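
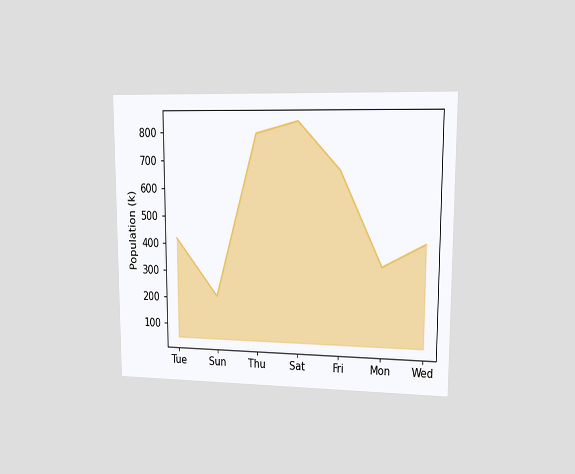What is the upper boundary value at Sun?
The chart is viewed at a slight angle. At Sun the upper boundary is at 210k.

210k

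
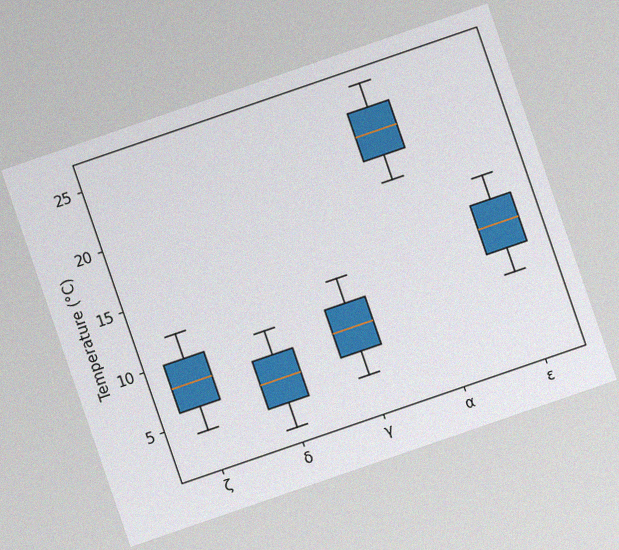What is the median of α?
The chart is tilted about 19° counter-clockwise, with some photo noise. The median line in the α box sits at 22°C.

22°C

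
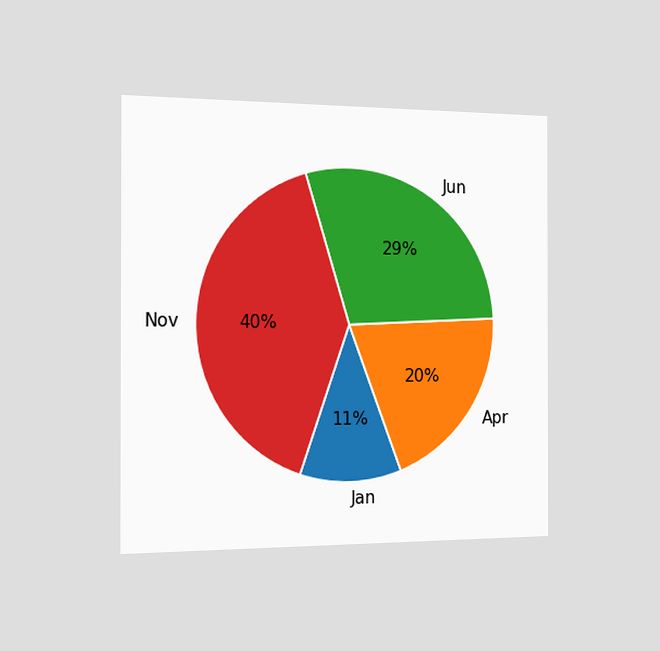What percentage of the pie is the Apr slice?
The chart is viewed slightly from the left. The Apr slice takes up 20% of the pie.

20%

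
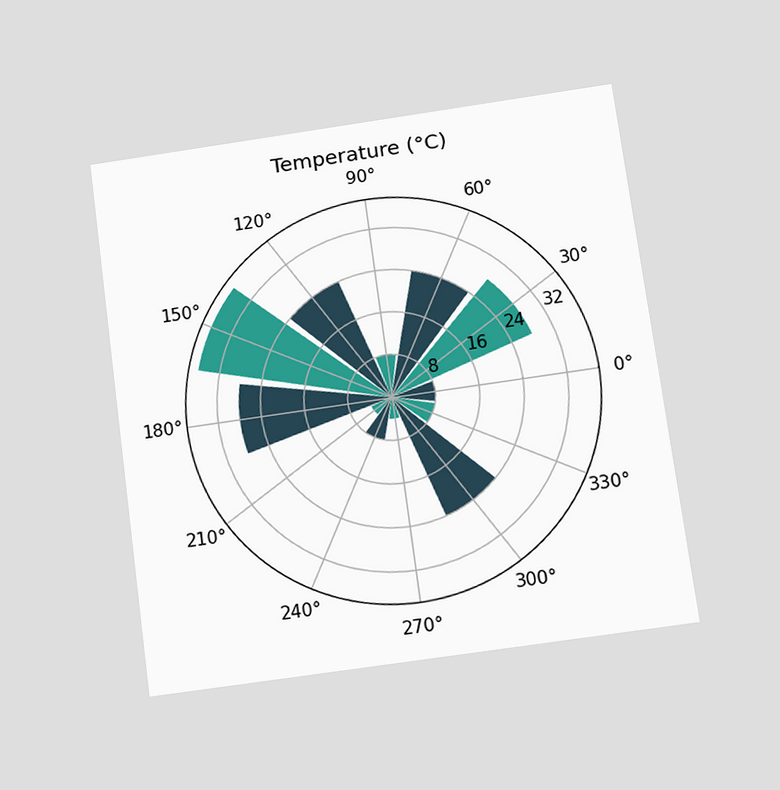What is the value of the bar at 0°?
The chart is tilted about 8° counter-clockwise and viewed slightly from below. The bar at 0° reaches 8°C on the radial axis.

8°C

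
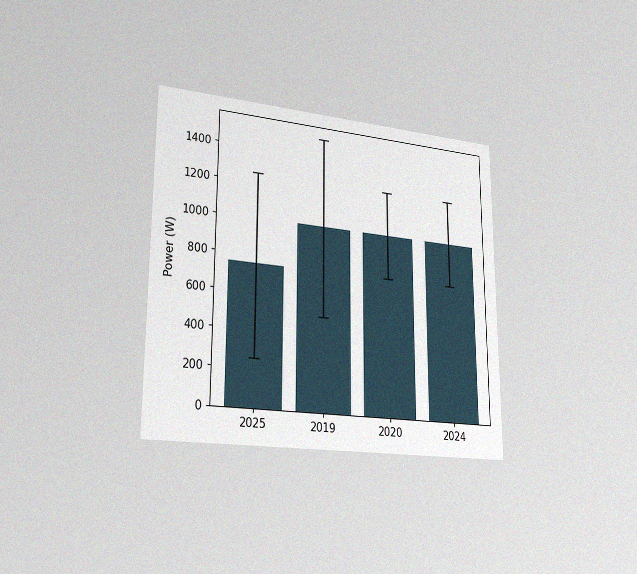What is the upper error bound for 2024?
The chart is viewed slightly from the left, with some photo noise. The 2024 bar's upper whisker reaches 1250W.

1250W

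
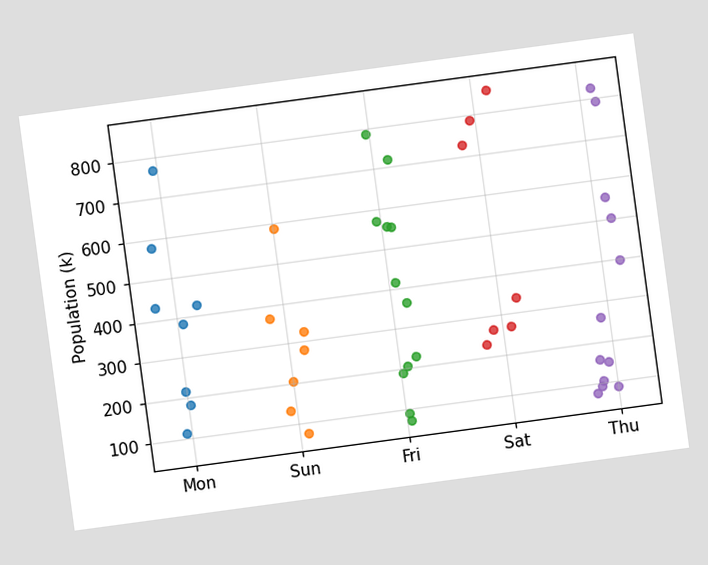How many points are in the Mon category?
The chart is tilted about 8° counter-clockwise. Counting the markers in the Mon column gives 8.

8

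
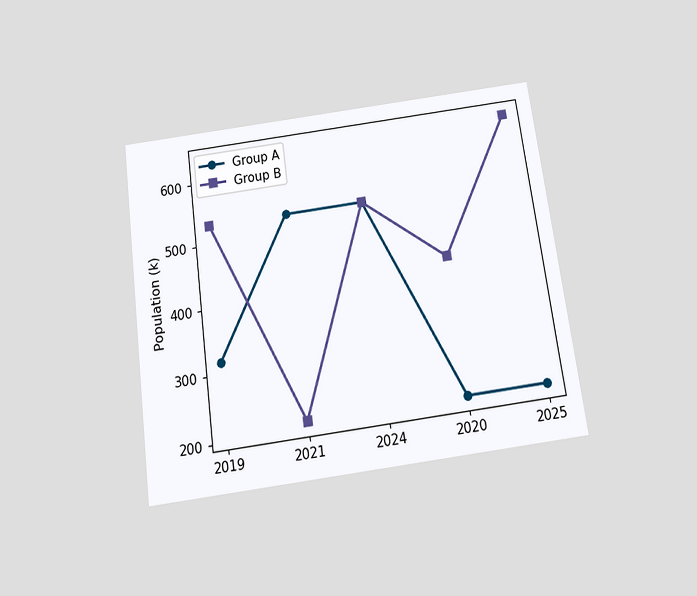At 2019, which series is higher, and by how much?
Group B, by 212k

The chart is tilted about 8° counter-clockwise and viewed slightly from below. At 2019, Group B sits above the other line by 212k.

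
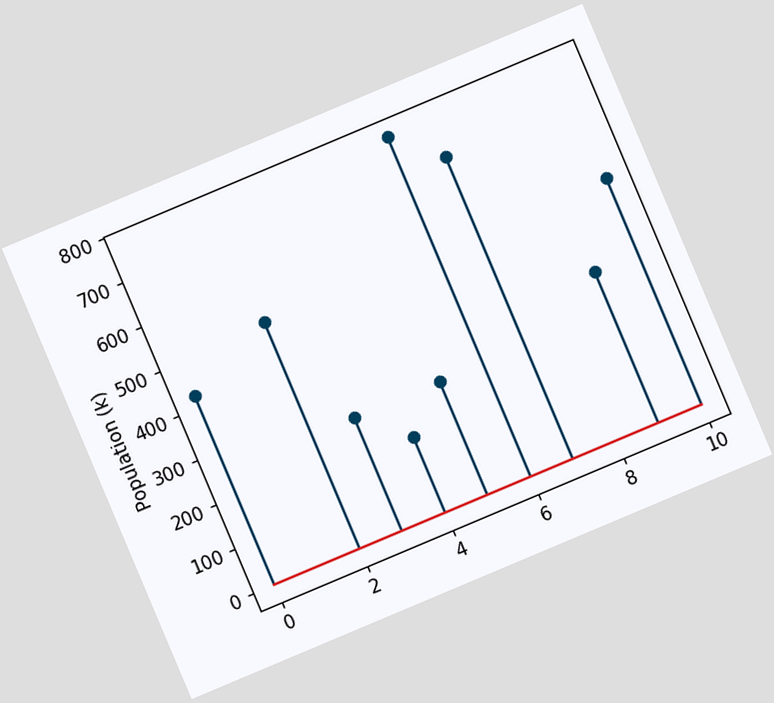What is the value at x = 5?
255k

The chart is tilted about 23° counter-clockwise. The stem at x=5 reaches 255k.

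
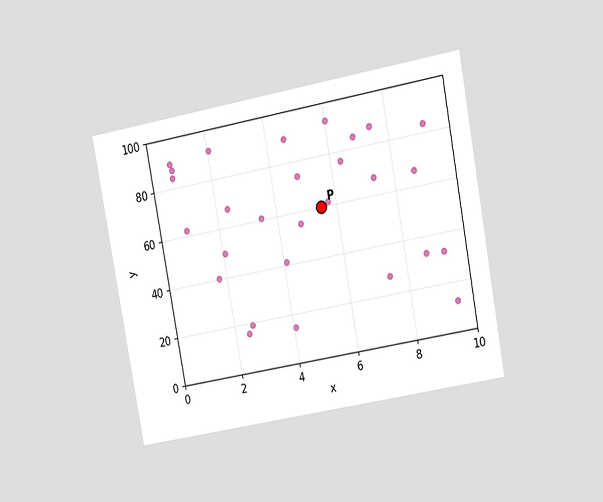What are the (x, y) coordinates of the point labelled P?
(5.5, 60)

The chart is tilted about 10° counter-clockwise and viewed at a slight angle. Following the gridlines from P to each axis, P sits at (5.5, 60).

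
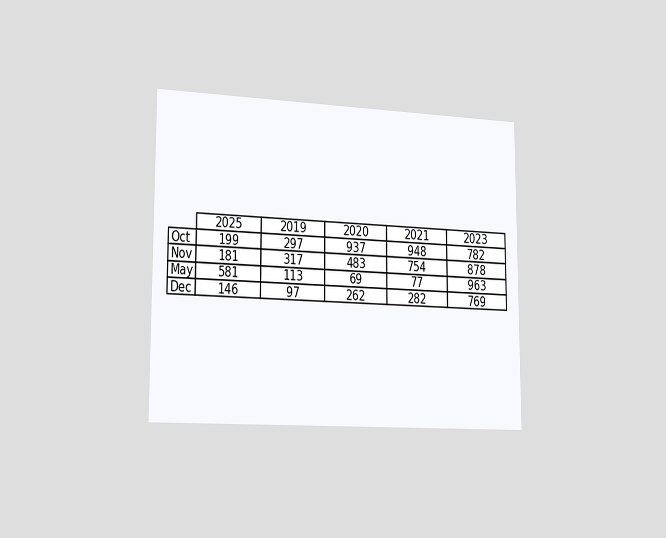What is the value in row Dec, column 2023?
769

The chart is viewed slightly from the left. The (Dec, 2023) cell reads 769.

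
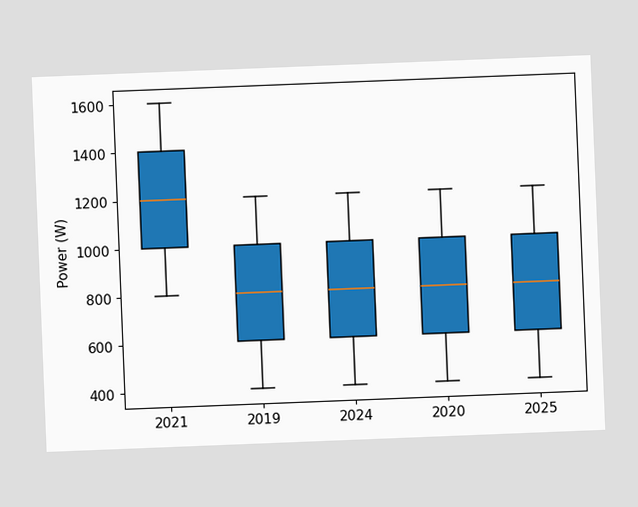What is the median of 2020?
The chart is tilted about 2° counter-clockwise. The median line in the 2020 box sits at 800W.

800W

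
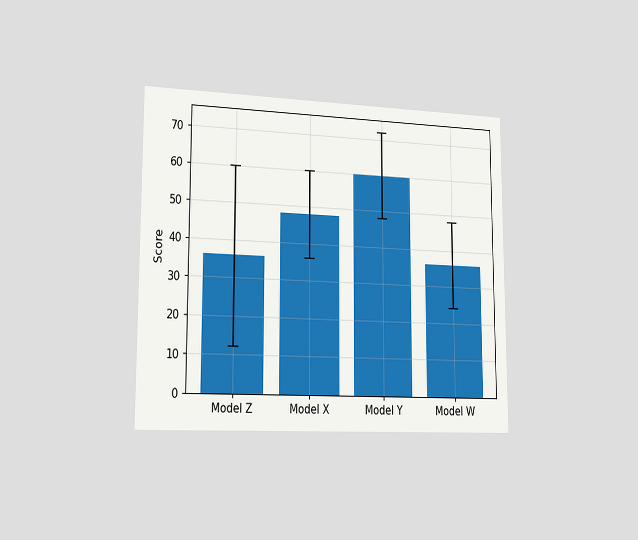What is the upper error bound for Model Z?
60

The chart is viewed slightly from the left. The Model Z bar's upper whisker reaches 60.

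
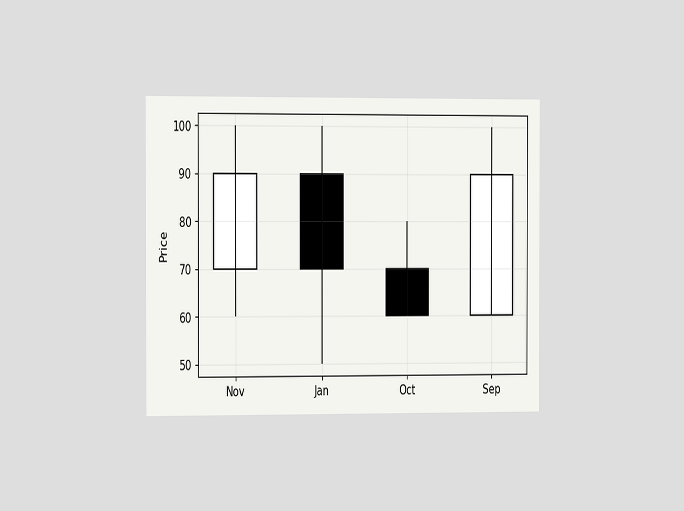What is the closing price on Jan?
The chart is viewed slightly from the left. The Jan candle closes at 70.

70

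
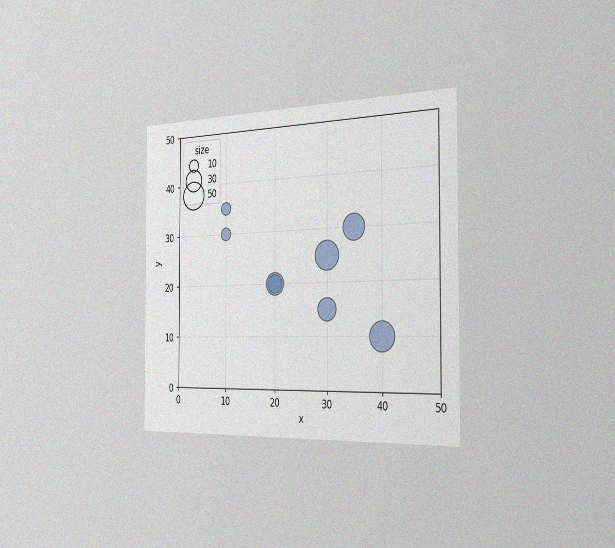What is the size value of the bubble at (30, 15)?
The chart is viewed slightly from the right, with some photo noise. Matching the bubble at (30, 15) against the size legend gives 30.

30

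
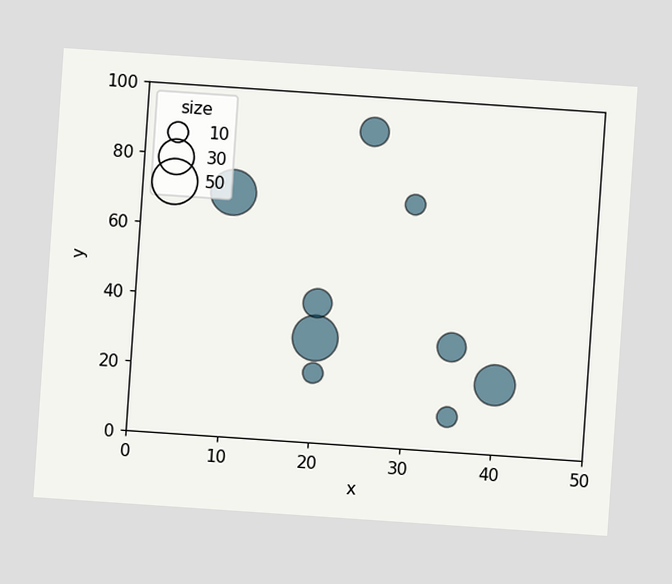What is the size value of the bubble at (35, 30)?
20

The chart is tilted about 4° clockwise. Matching the bubble at (35, 30) against the size legend gives 20.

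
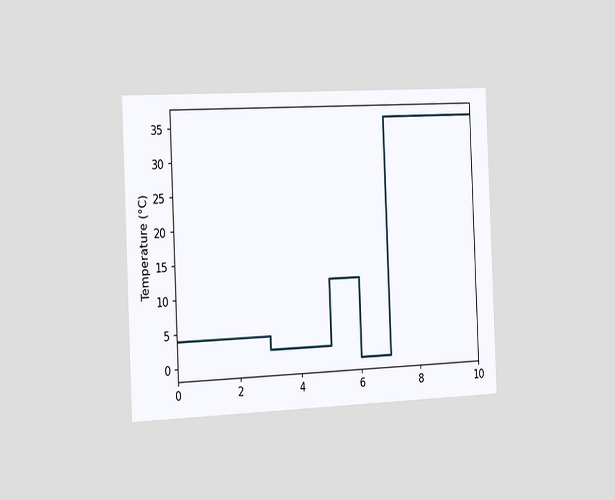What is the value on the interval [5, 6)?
12°C

The chart is tilted about 2° counter-clockwise and viewed slightly from the left. On [5, 6) the step sits at 12°C.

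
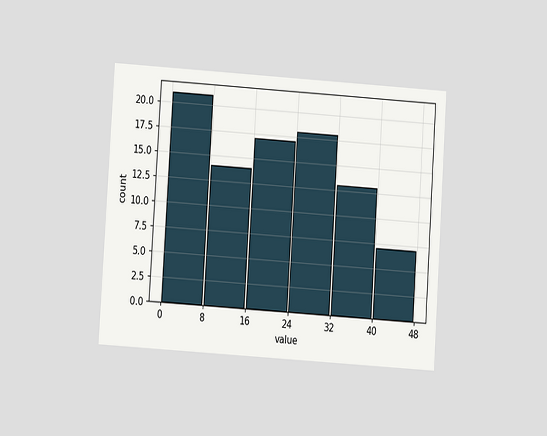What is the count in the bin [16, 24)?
17

The chart is tilted about 4° clockwise and viewed at a slight angle. The [16, 24) bin has height 17.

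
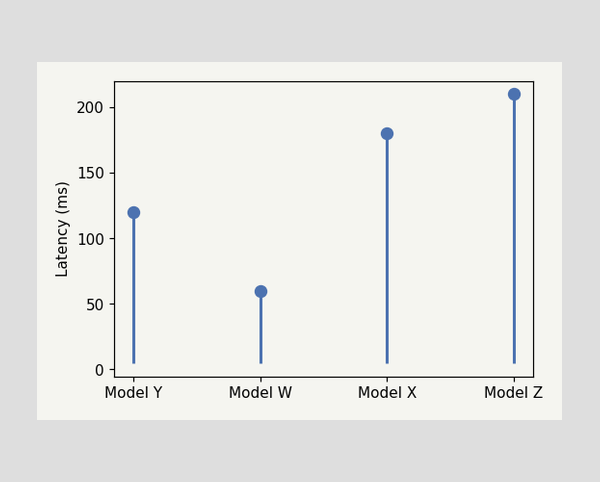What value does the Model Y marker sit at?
The Model Y marker sits at 120ms.

120ms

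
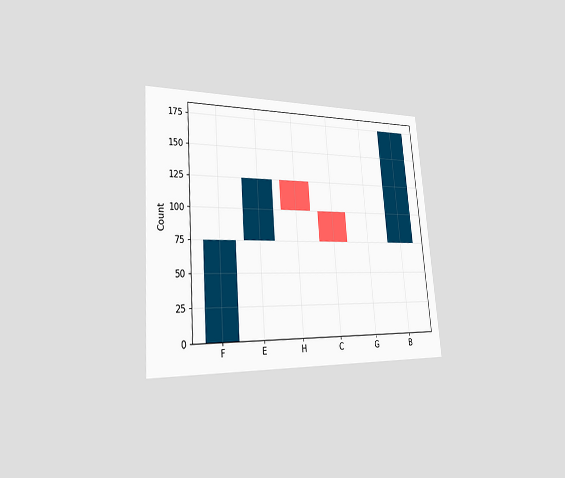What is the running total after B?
175

The chart is tilted about 5° counter-clockwise and viewed slightly from the left. After B the running total reaches 175.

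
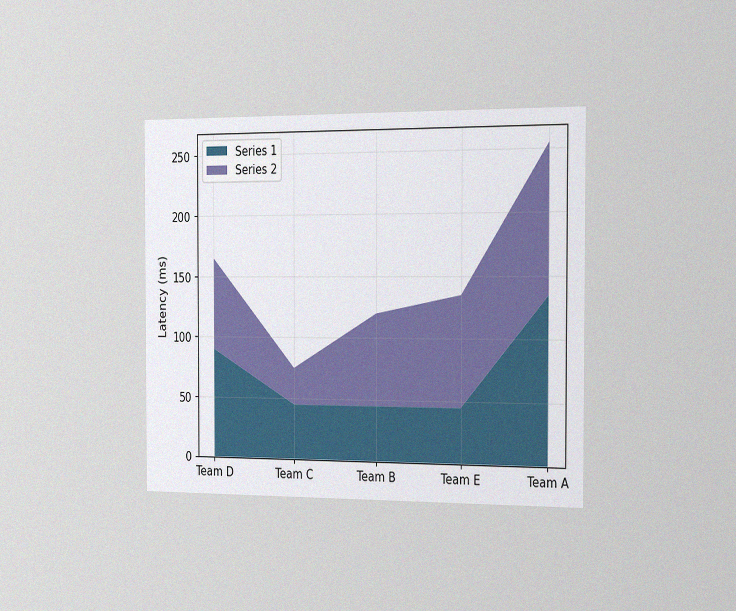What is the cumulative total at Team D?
The chart is viewed slightly from the right, with some photo noise. The stacked total at Team D reaches 165ms.

165ms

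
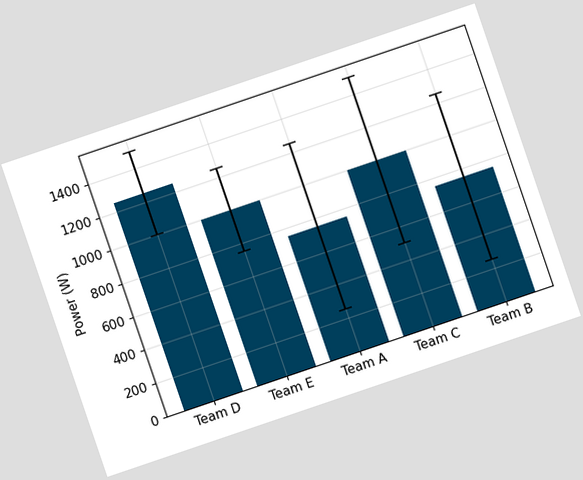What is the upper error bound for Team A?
1250W

The chart is tilted about 19° counter-clockwise. The Team A bar's upper whisker reaches 1250W.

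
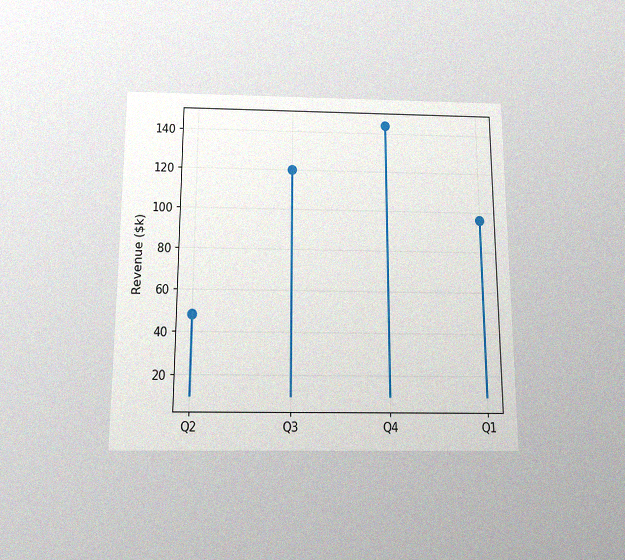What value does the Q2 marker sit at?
$48k

The chart is viewed slightly from below, with some photo noise. The Q2 marker sits at $48k.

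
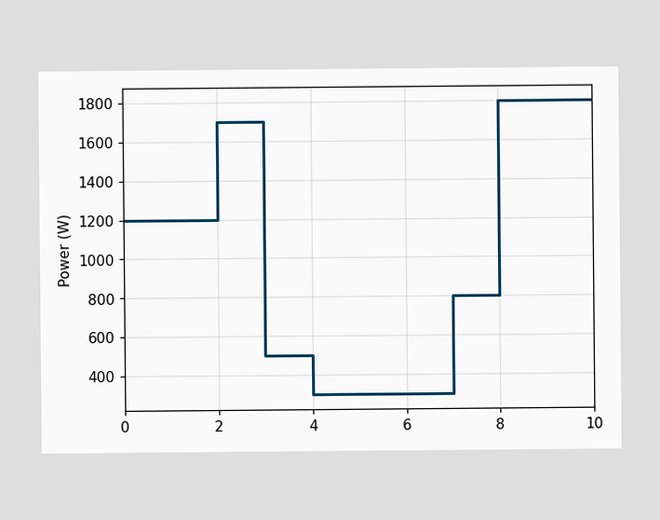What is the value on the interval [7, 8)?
800W

On [7, 8) the step sits at 800W.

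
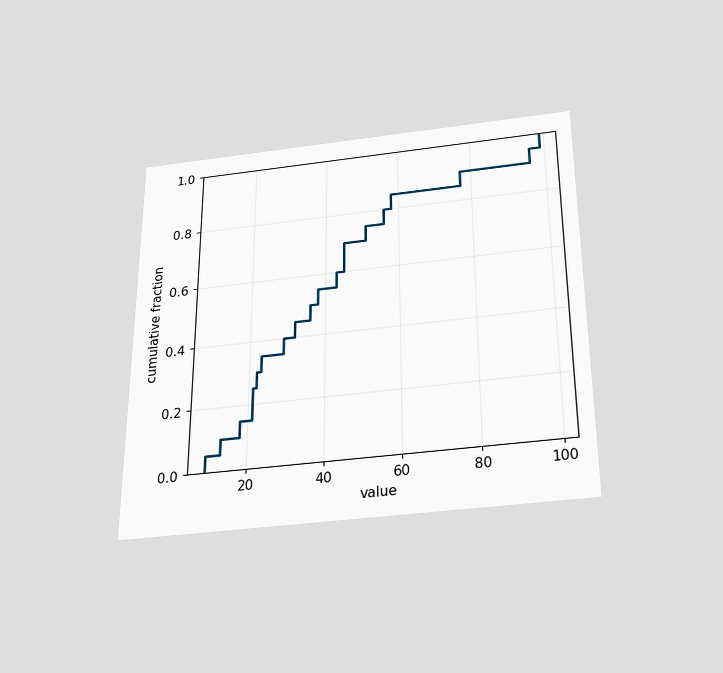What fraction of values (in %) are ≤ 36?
The chart is viewed slightly from below. At x=36 the ECDF step is at 50%.

50%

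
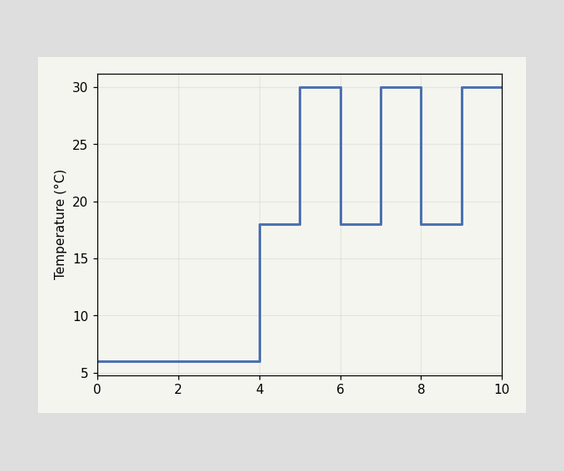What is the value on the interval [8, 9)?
18°C

On [8, 9) the step sits at 18°C.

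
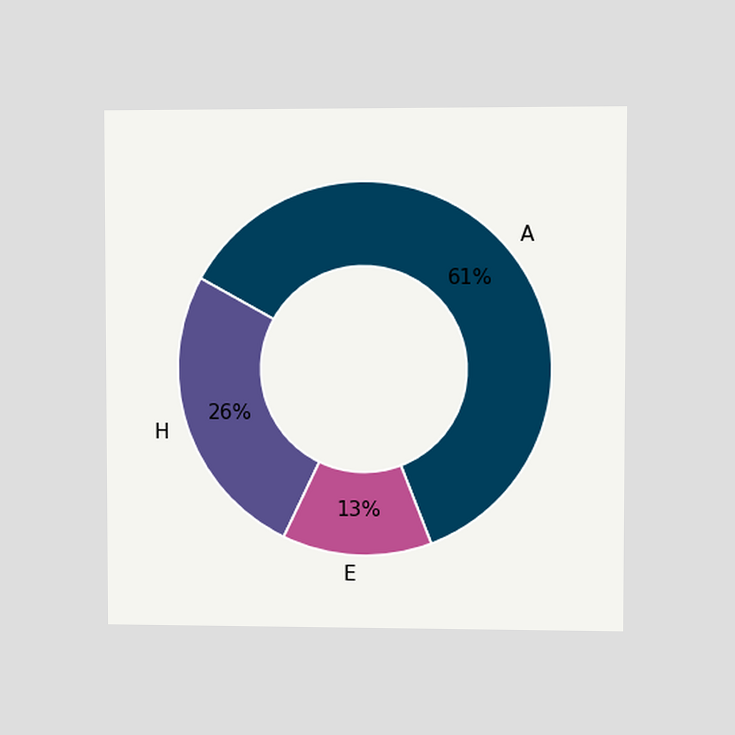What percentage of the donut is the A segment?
The chart is viewed at a slight angle. The A segment takes up 61% of the ring.

61%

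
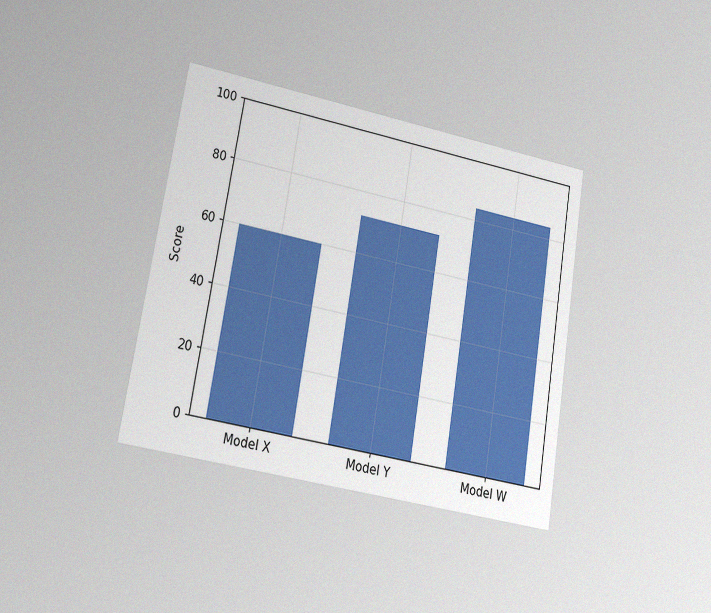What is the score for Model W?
84

The chart is tilted about 9° clockwise and viewed at a slight angle, with some photo noise. Reading along the chart's y-axis, the Model W bar reaches 84.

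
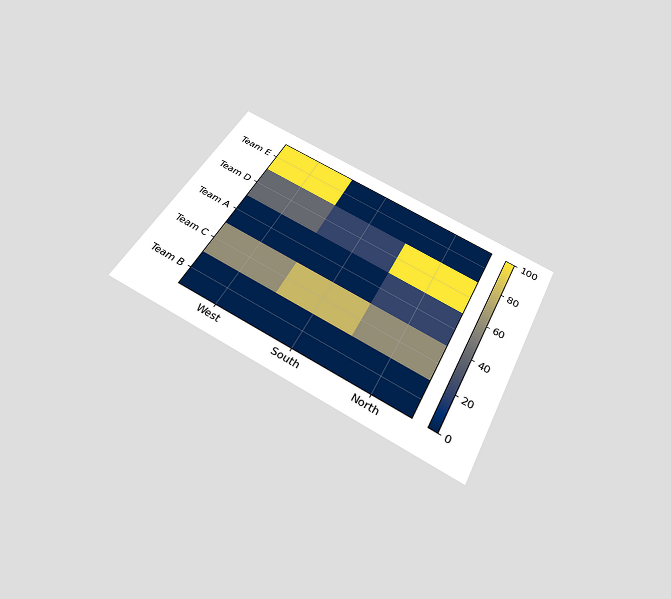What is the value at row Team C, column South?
80

The chart is tilted about 27° clockwise and viewed slightly from below. Matching cell (Team C, South) against the colorbar gives 80.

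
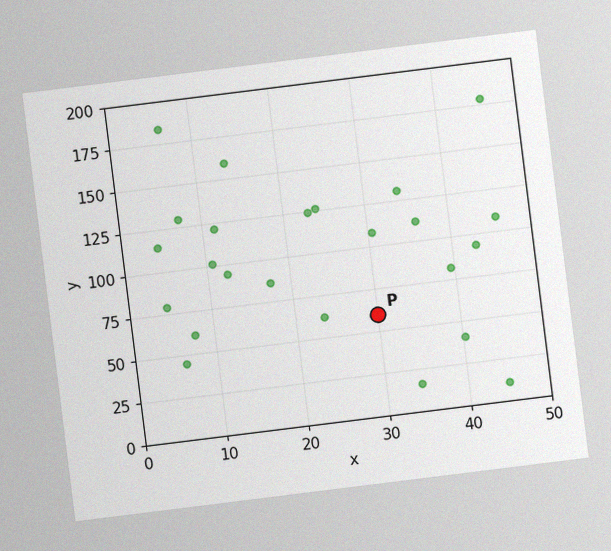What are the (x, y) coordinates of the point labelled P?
The chart is tilted about 7° counter-clockwise, with some photo noise. Following the gridlines from P to each axis, P sits at (30, 60).

(30, 60)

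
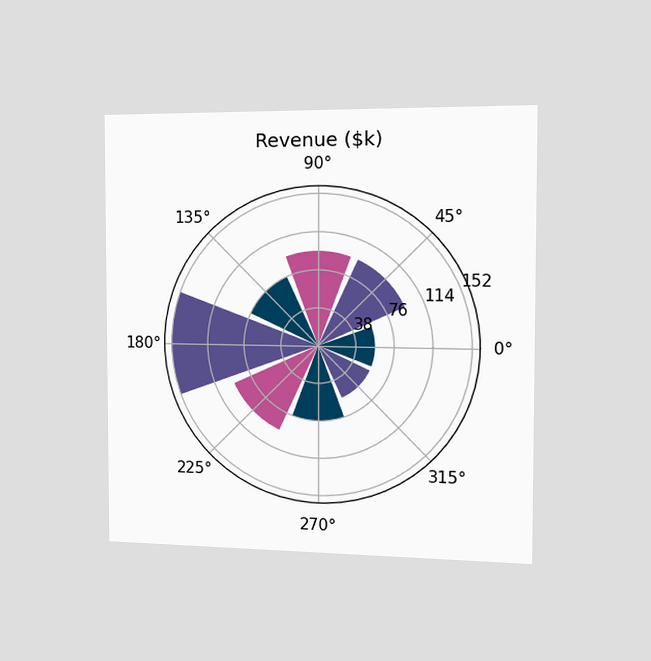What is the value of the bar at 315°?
$57k

The chart is viewed slightly from the right. The bar at 315° reaches $57k on the radial axis.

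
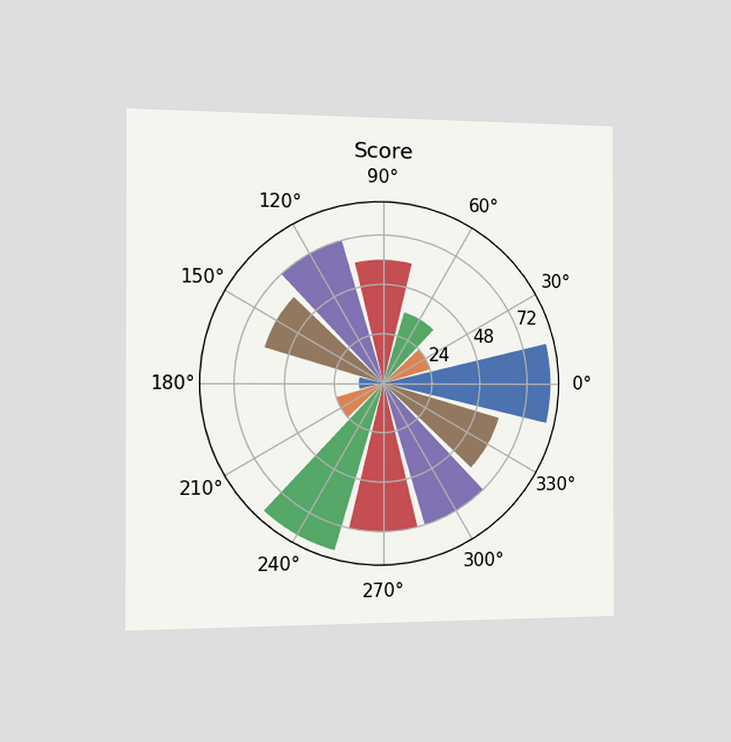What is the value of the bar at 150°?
The chart is viewed slightly from the left. The bar at 150° reaches 60 on the radial axis.

60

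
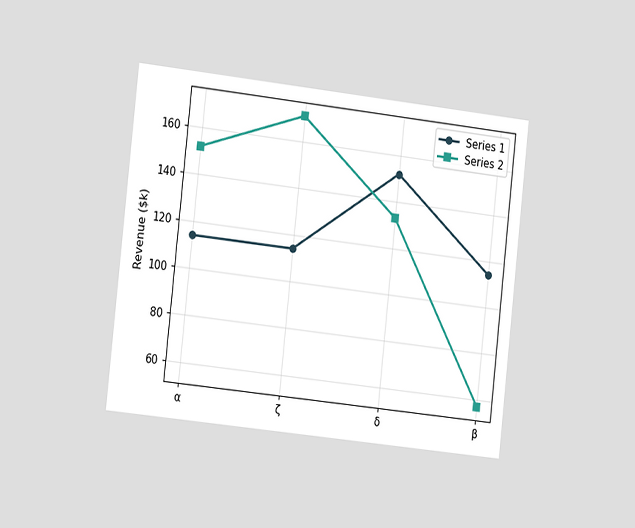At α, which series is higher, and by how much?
The chart is tilted about 6° clockwise and viewed slightly from the left. At α, Series 2 sits above the other line by $38k.

Series 2, by $38k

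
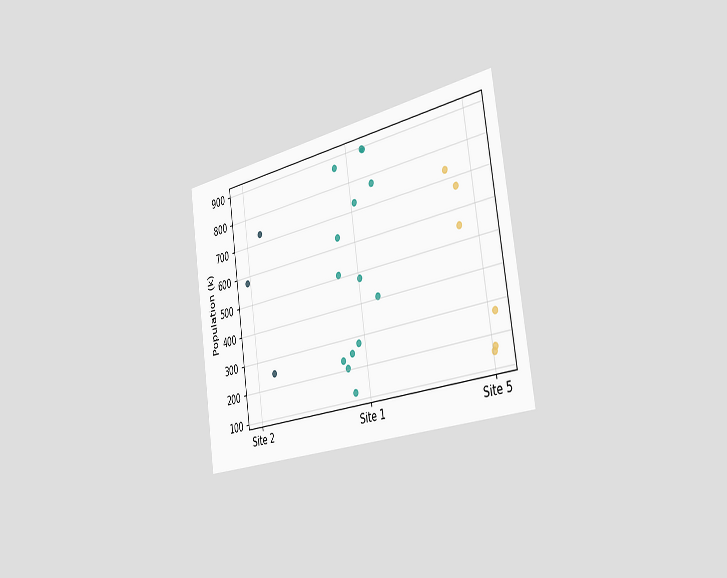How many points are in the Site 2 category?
The chart is tilted about 9° counter-clockwise and viewed slightly from the right. Counting the markers in the Site 2 column gives 3.

3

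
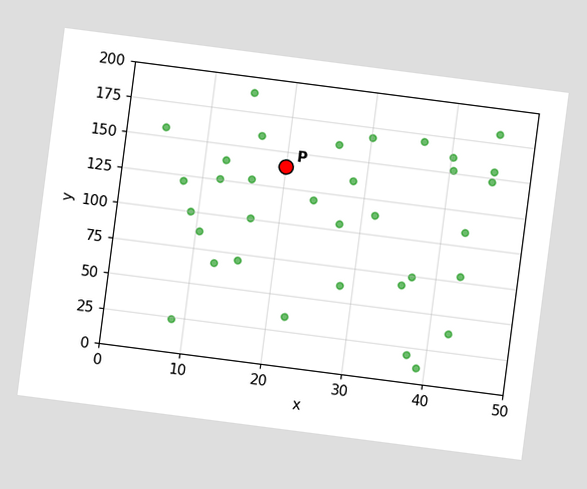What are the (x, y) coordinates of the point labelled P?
The chart is tilted about 7° clockwise. Following the gridlines from P to each axis, P sits at (20, 140).

(20, 140)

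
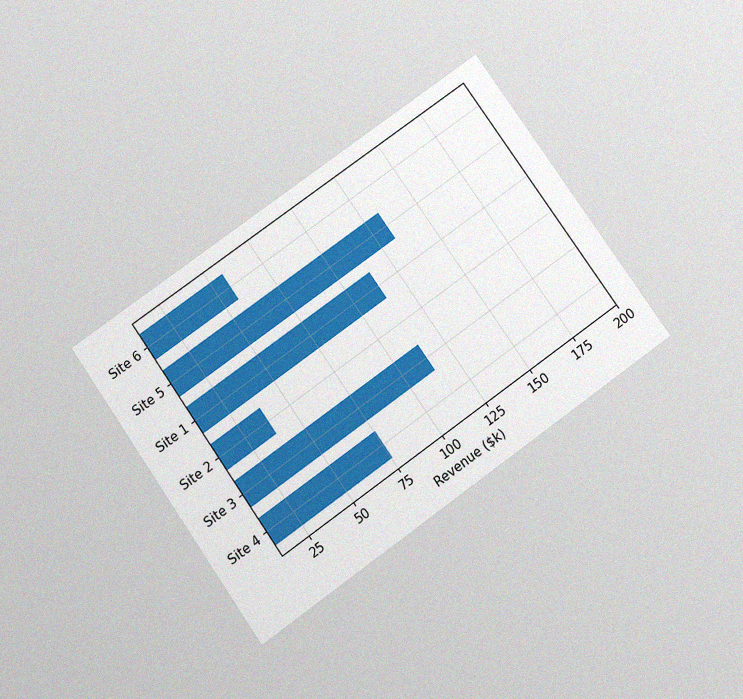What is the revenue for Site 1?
$114k

The chart is tilted about 35° counter-clockwise and viewed slightly from below, with some photo noise. Reading along the chart's x-axis, the Site 1 bar reaches $114k.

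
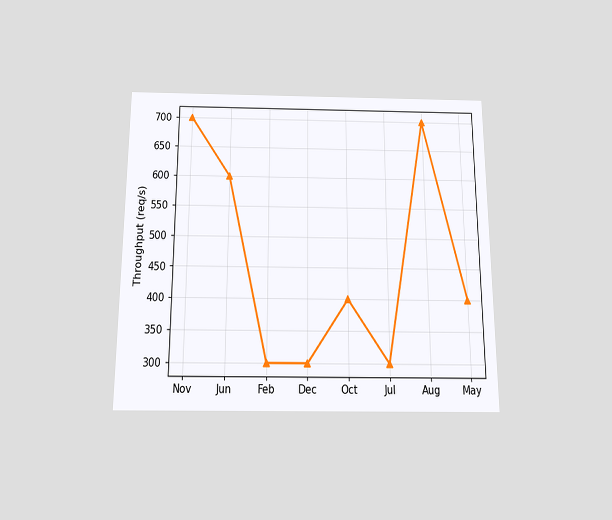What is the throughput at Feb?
The chart is viewed slightly from below. At Feb, the line is at 300req/s.

300req/s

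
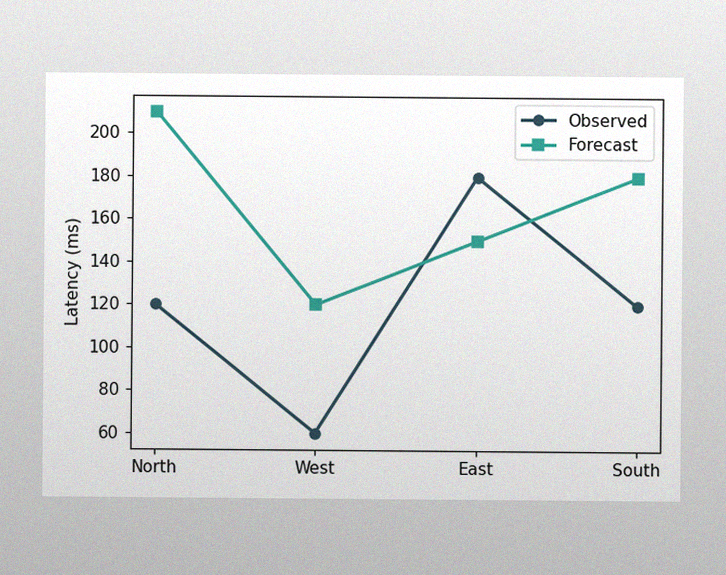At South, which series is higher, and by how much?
Forecast, by 60ms

The image has some photo noise and uneven lighting. At South, Forecast sits above the other line by 60ms.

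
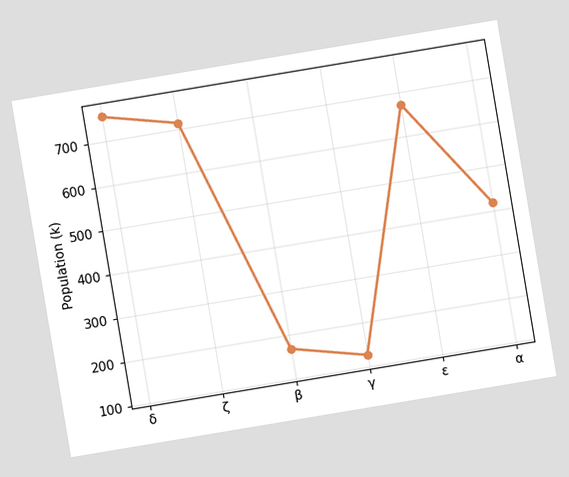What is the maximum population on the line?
The chart is tilted about 9° counter-clockwise. The highest point is at δ, and reading across to the y-axis gives 756k.

756k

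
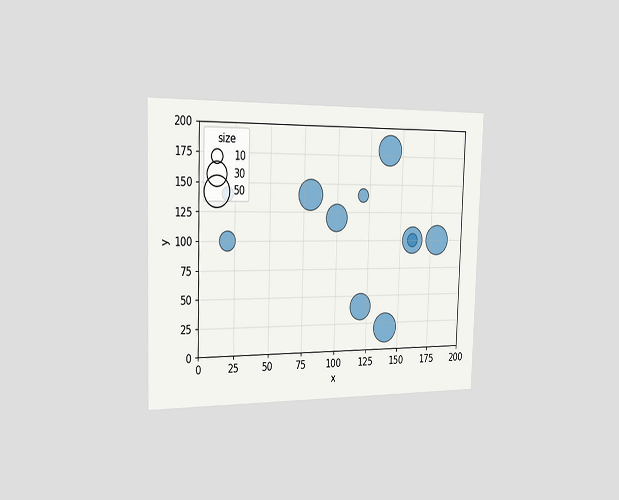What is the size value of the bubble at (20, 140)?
The chart is viewed slightly from the left. Matching the bubble at (20, 140) against the size legend gives 10.

10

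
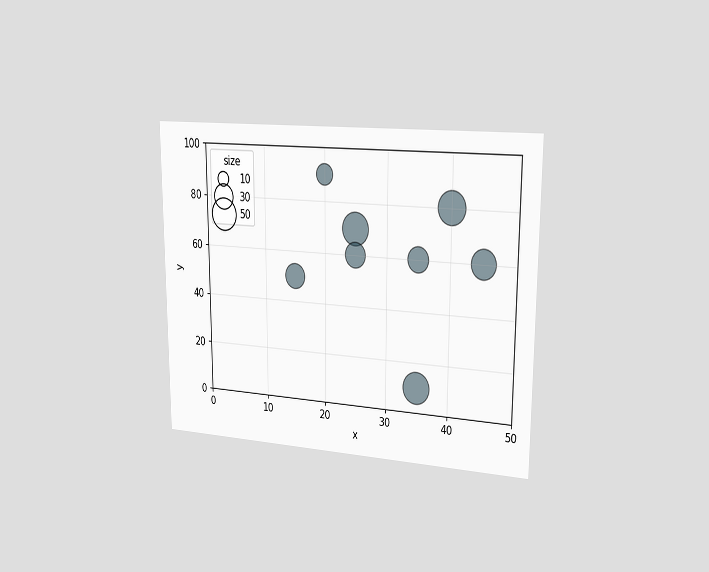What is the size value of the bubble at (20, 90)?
The chart is viewed slightly from the right. Matching the bubble at (20, 90) against the size legend gives 20.

20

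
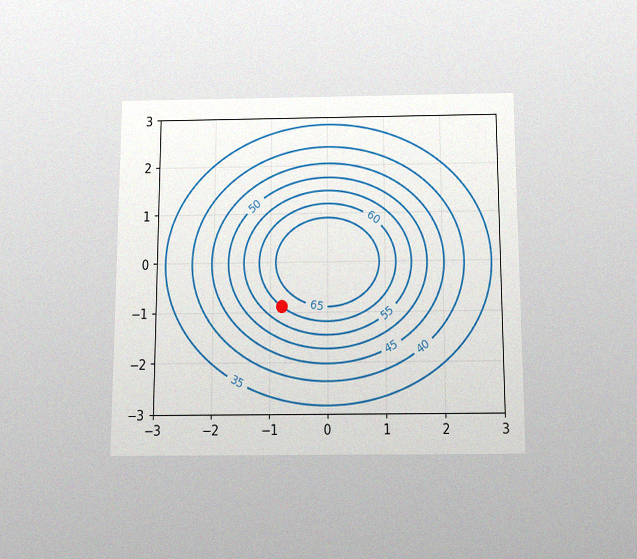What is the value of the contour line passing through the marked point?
The chart is viewed slightly from below, with some photo noise. The marked point sits on the contour labelled 60.

60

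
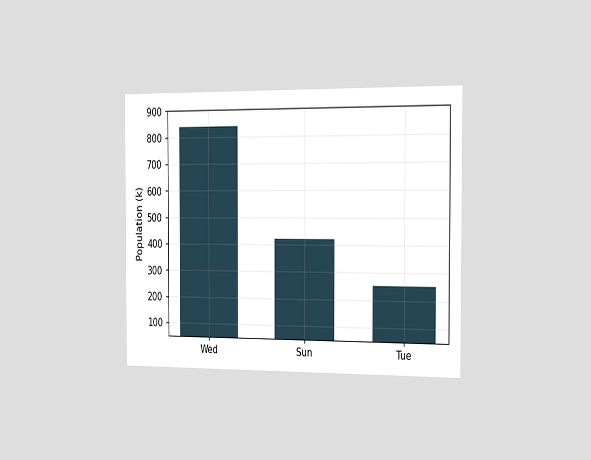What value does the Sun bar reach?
The chart is viewed slightly from the right. Reading along the chart's y-axis, the Sun bar reaches 420k.

420k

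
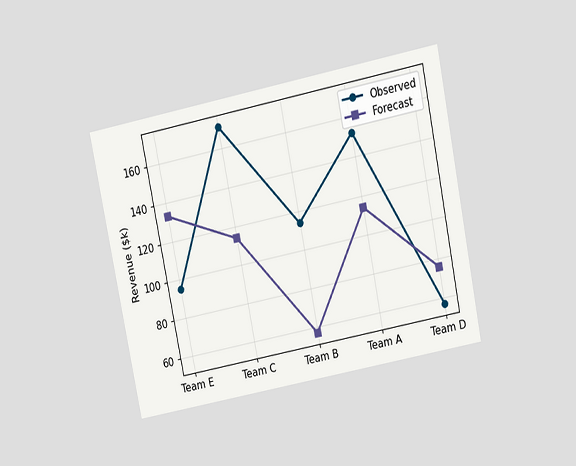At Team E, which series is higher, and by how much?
The chart is tilted about 11° counter-clockwise and viewed slightly from above. At Team E, Forecast sits above the other line by $38k.

Forecast, by $38k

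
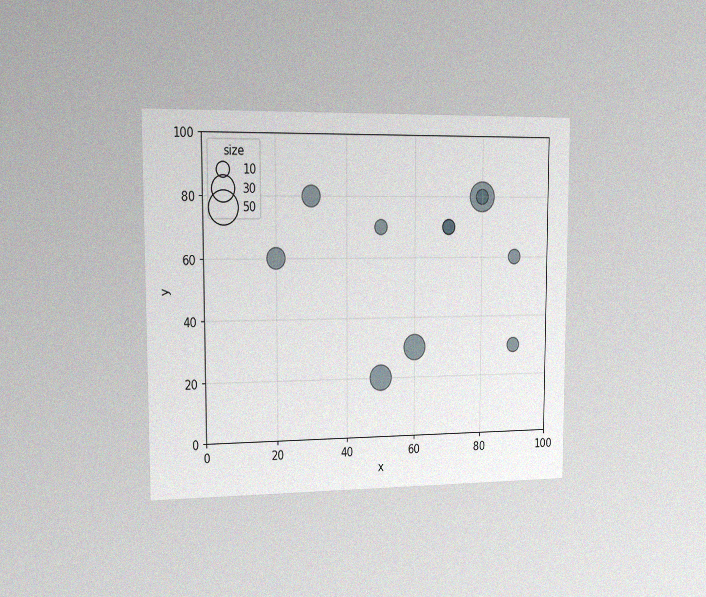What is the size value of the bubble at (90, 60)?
10

The chart is viewed slightly from the left, with some photo noise. Matching the bubble at (90, 60) against the size legend gives 10.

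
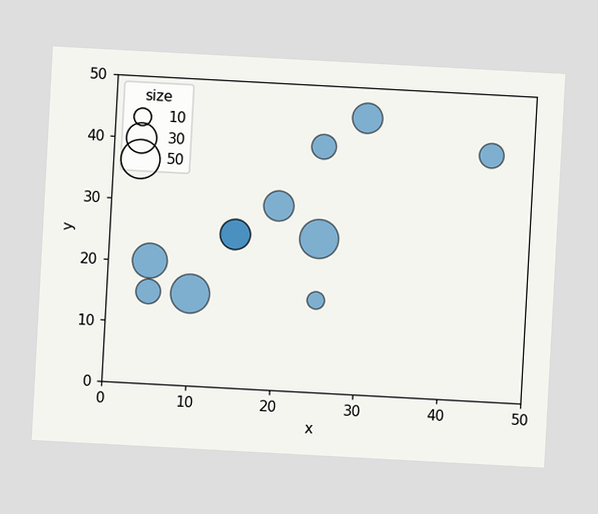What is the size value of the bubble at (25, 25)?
50

The chart is tilted about 3° clockwise. Matching the bubble at (25, 25) against the size legend gives 50.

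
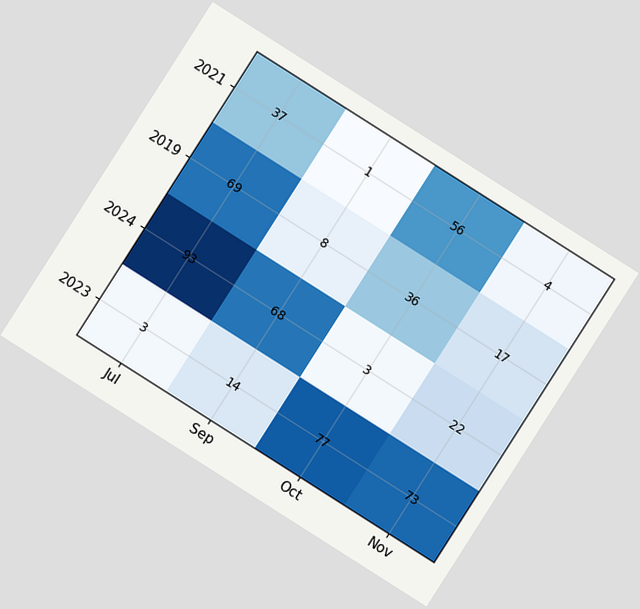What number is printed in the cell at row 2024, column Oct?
3

The chart is tilted about 32° clockwise. The (2024, Oct) cell reads 3.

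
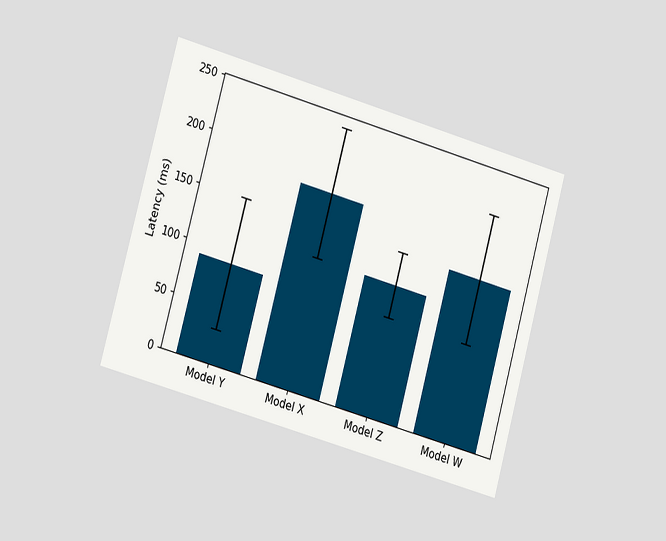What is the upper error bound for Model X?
240ms

The chart is tilted about 16° clockwise and viewed at a slight angle. The Model X bar's upper whisker reaches 240ms.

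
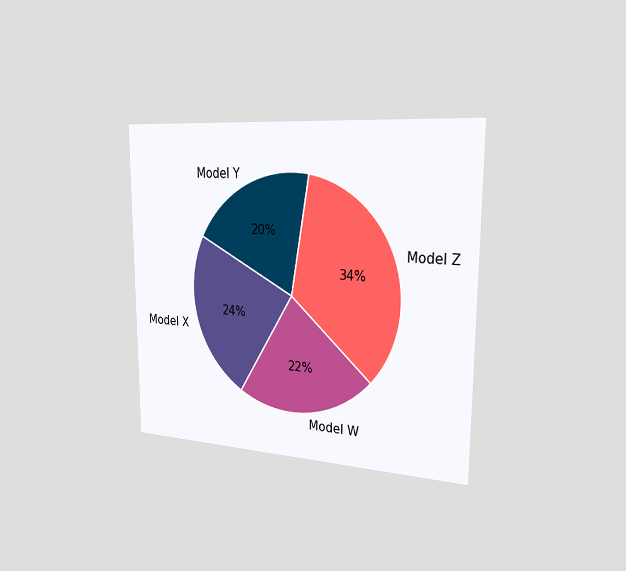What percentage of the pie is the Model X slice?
The chart is viewed slightly from the right. The Model X slice takes up 24% of the pie.

24%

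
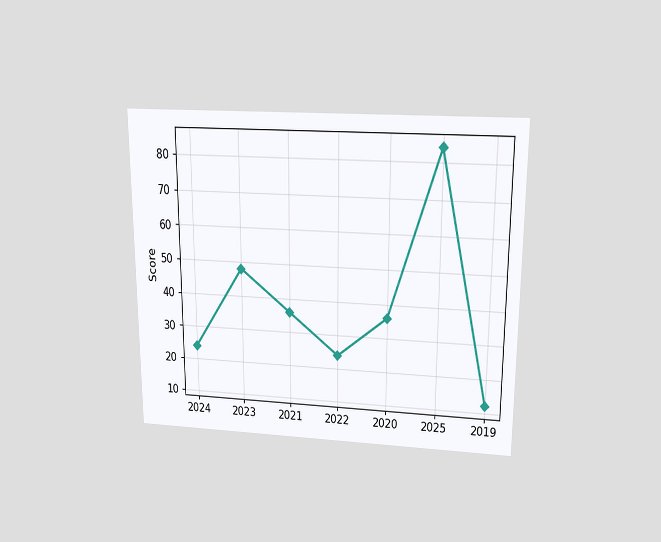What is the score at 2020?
The chart is viewed slightly from above. At 2020, the line is at 36.

36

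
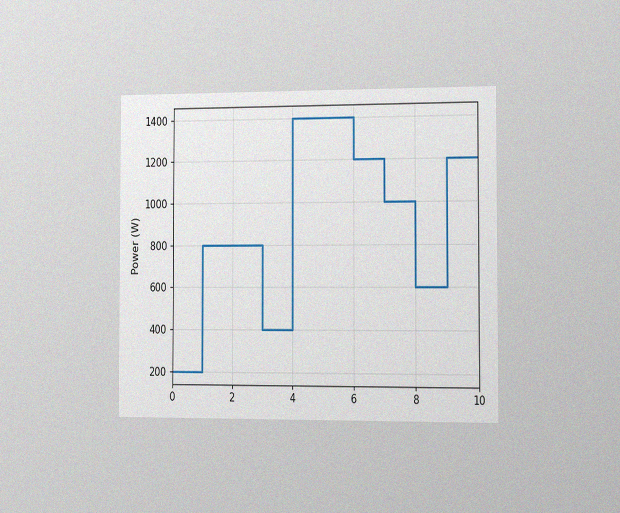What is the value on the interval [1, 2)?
The chart is viewed slightly from the right, with some photo noise. On [1, 2) the step sits at 800W.

800W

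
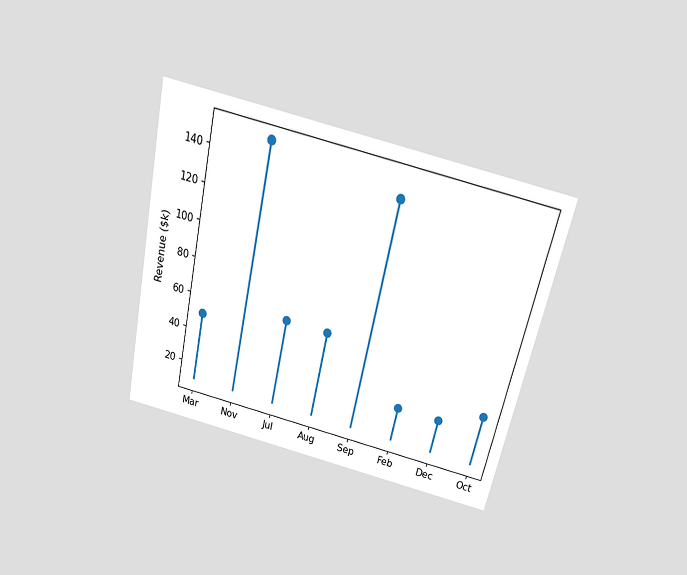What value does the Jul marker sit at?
$60k

The chart is tilted about 13° clockwise and viewed slightly from above. The Jul marker sits at $60k.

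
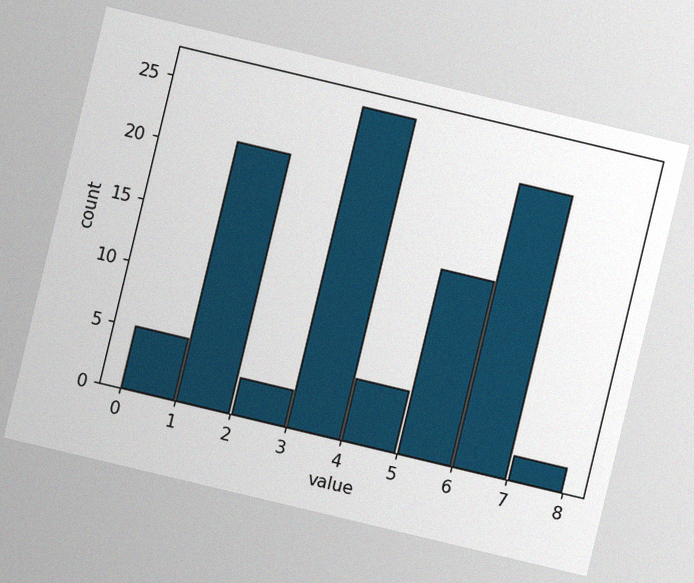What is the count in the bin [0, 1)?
The chart is tilted about 13° clockwise, with some photo noise. The [0, 1) bin has height 5.

5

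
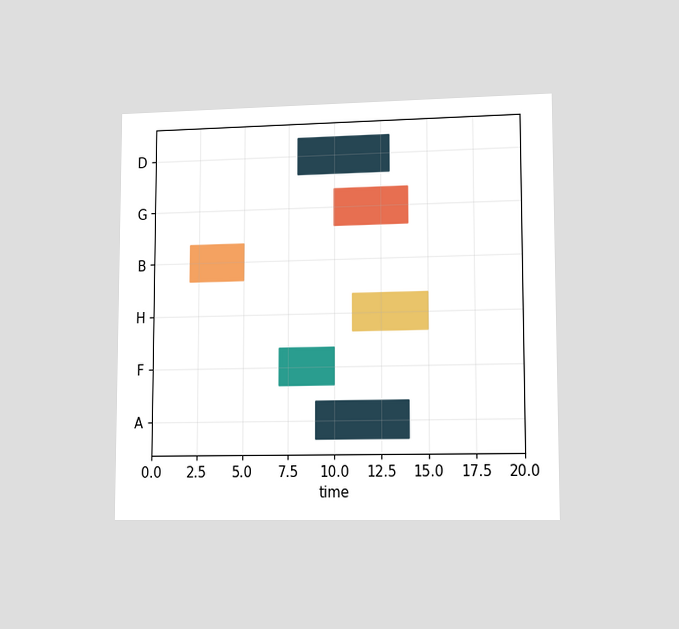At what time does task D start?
8

The chart is viewed slightly from the right. The D bar begins at t=8.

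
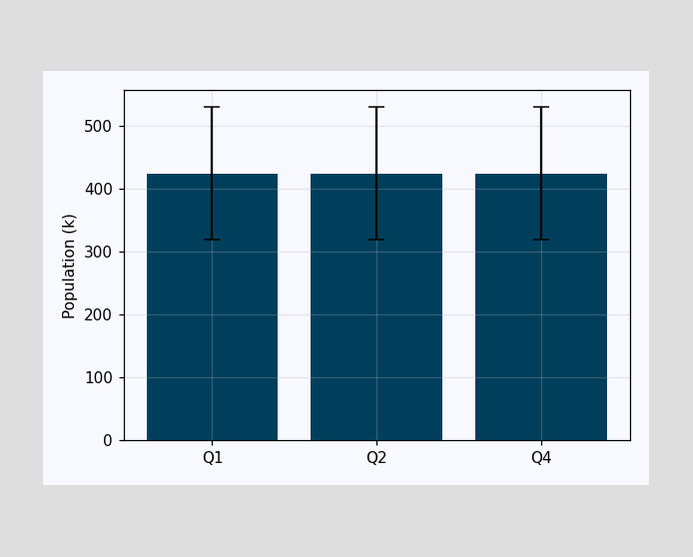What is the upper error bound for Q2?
The Q2 bar's upper whisker reaches 530k.

530k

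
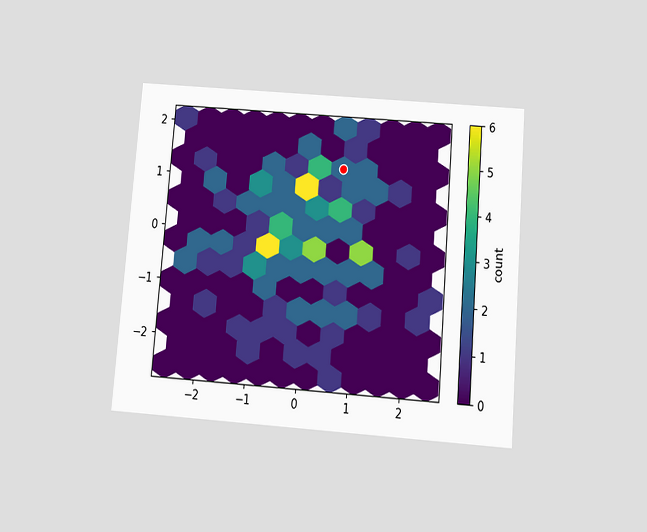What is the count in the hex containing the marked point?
The chart is tilted about 5° clockwise and viewed slightly from below. The marked hex reads 2 on the colorbar.

2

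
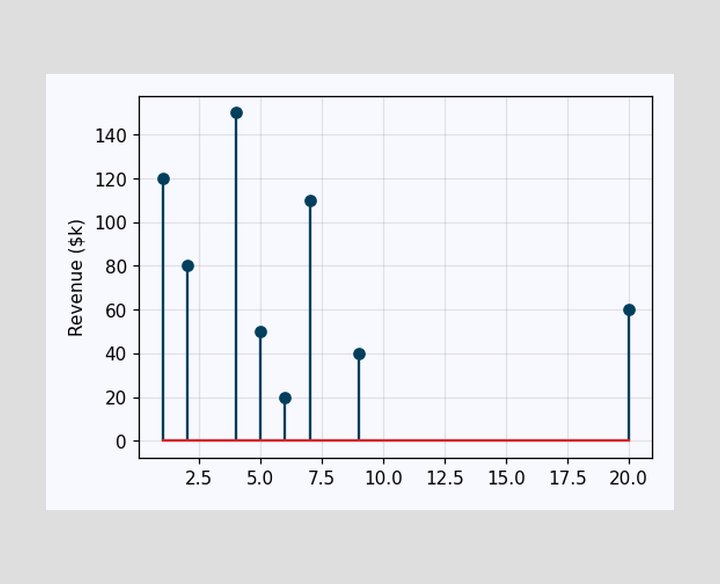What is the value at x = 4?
$150k

The stem at x=4 reaches $150k.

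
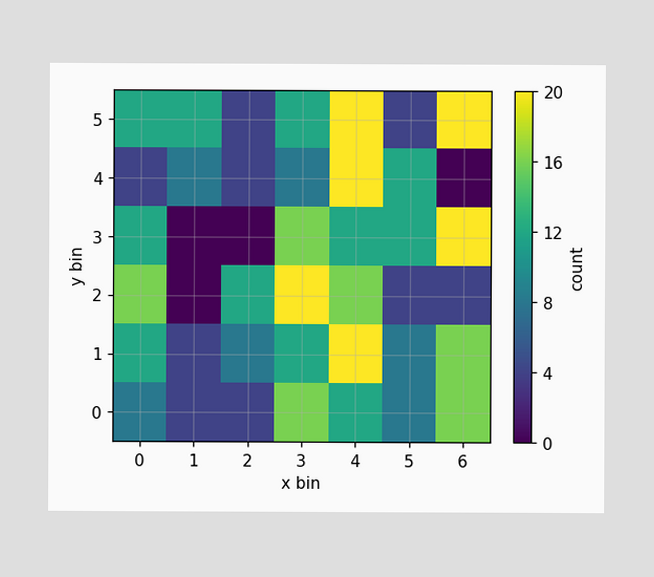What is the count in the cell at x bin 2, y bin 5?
Matching the cell (2, 5) against the colorbar gives 4.

4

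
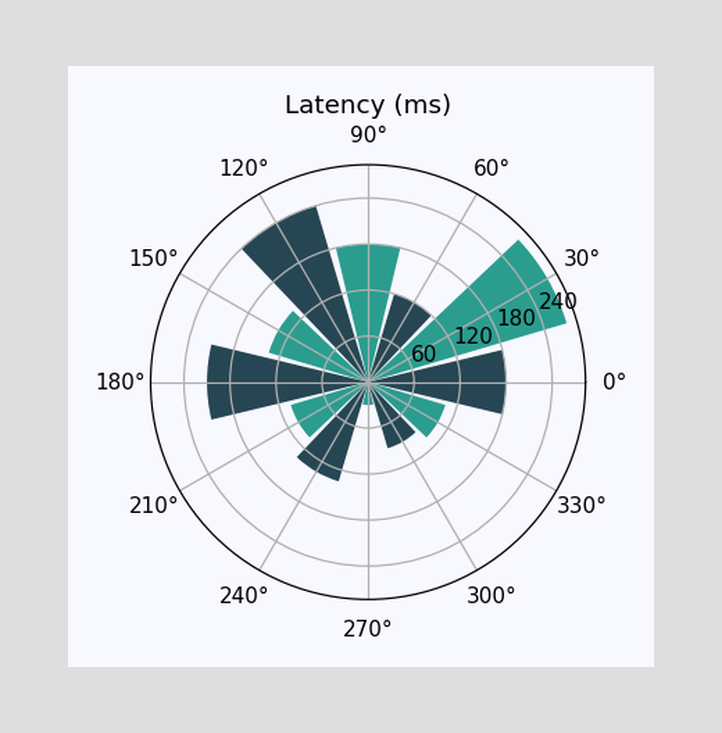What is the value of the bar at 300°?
The bar at 300° reaches 90ms on the radial axis.

90ms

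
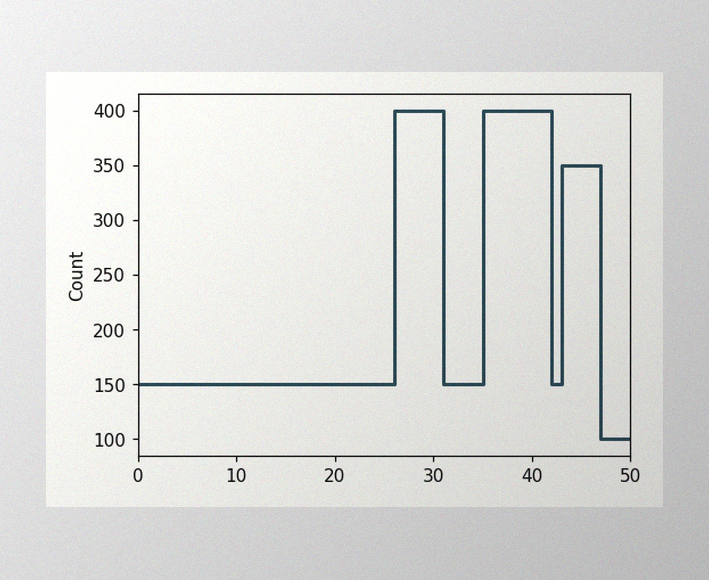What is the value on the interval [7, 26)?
150

The image has some photo noise and uneven lighting. On [7, 26) the step sits at 150.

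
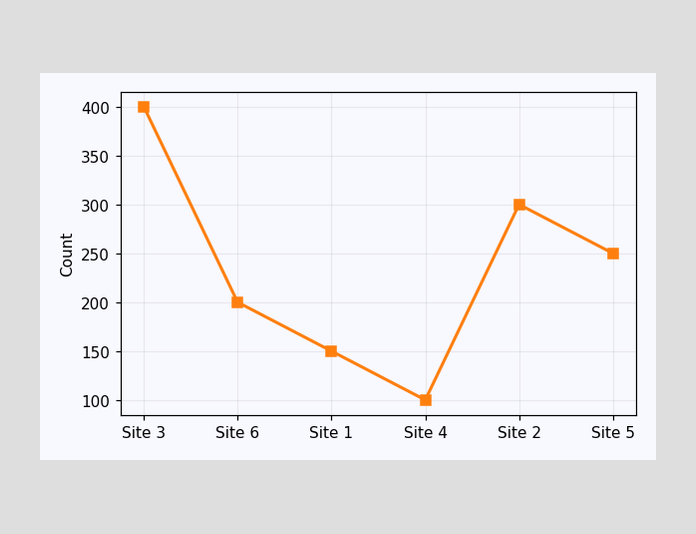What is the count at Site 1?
150

At Site 1, the line is at 150.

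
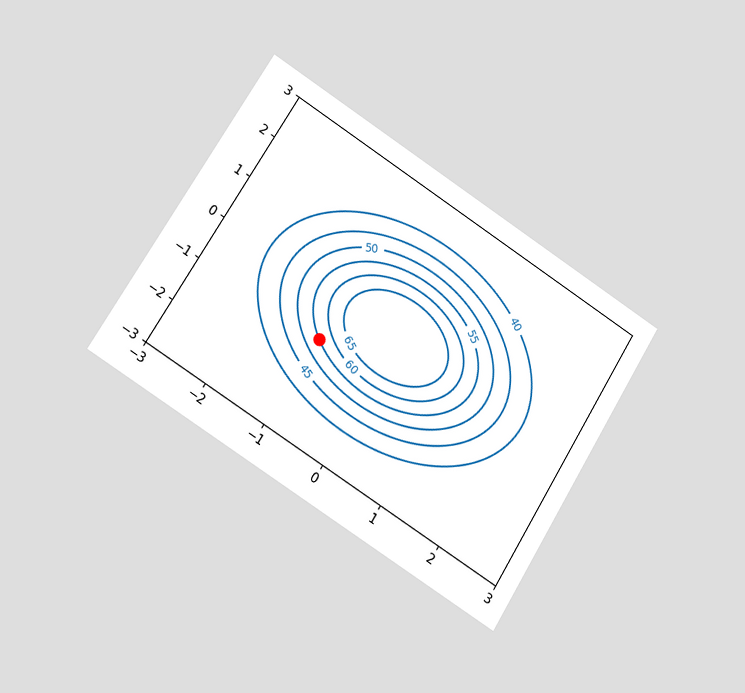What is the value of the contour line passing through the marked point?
55

The chart is tilted about 32° clockwise and viewed at a slight angle. The marked point sits on the contour labelled 55.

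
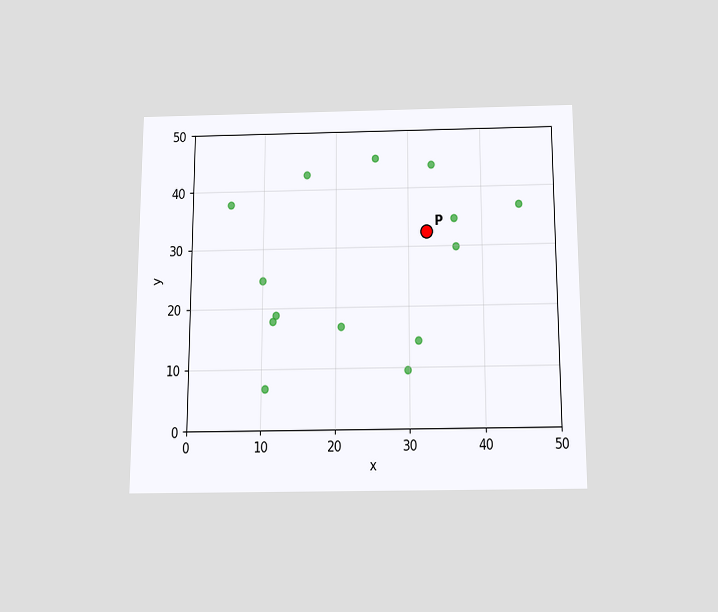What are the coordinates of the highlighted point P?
(32.5, 32.5)

The chart is viewed slightly from below. Following the gridlines from P to each axis, P sits at (32.5, 32.5).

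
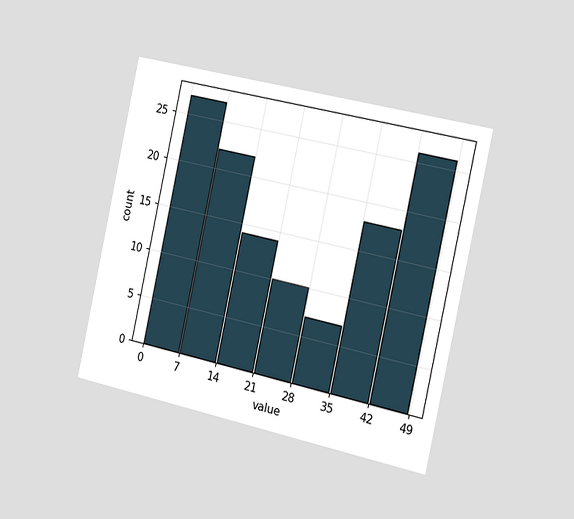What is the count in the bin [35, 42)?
18

The chart is tilted about 12° clockwise and viewed slightly from the right. The [35, 42) bin has height 18.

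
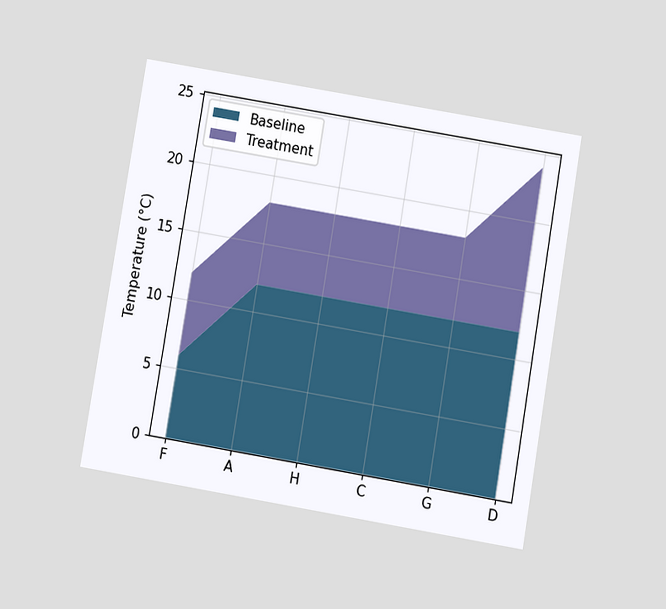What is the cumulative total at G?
18°C

The chart is tilted about 10° clockwise and viewed at a slight angle. The stacked total at G reaches 18°C.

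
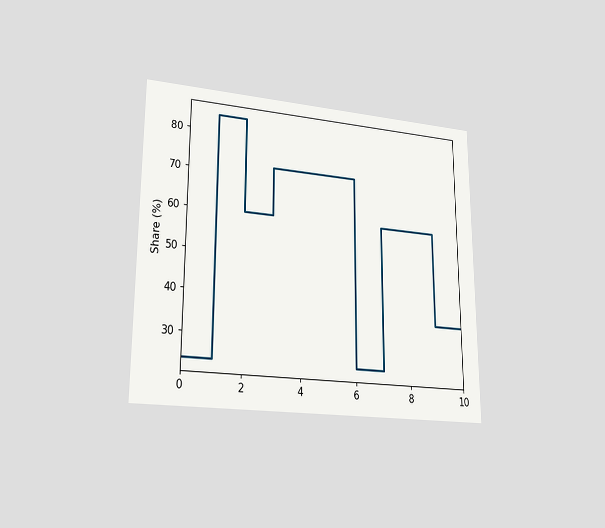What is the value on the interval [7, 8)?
The chart is viewed at a slight angle. On [7, 8) the step sits at 60%.

60%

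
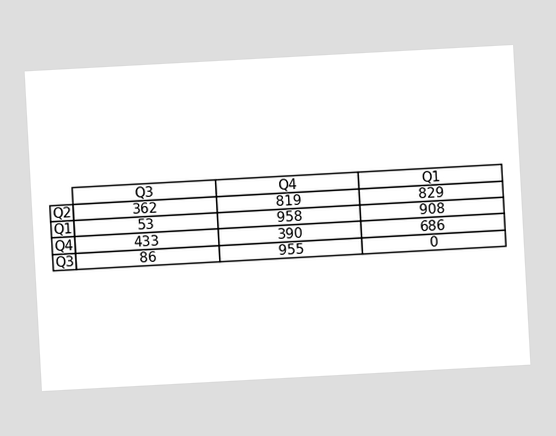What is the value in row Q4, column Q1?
The chart is tilted about 3° counter-clockwise. The (Q4, Q1) cell reads 686.

686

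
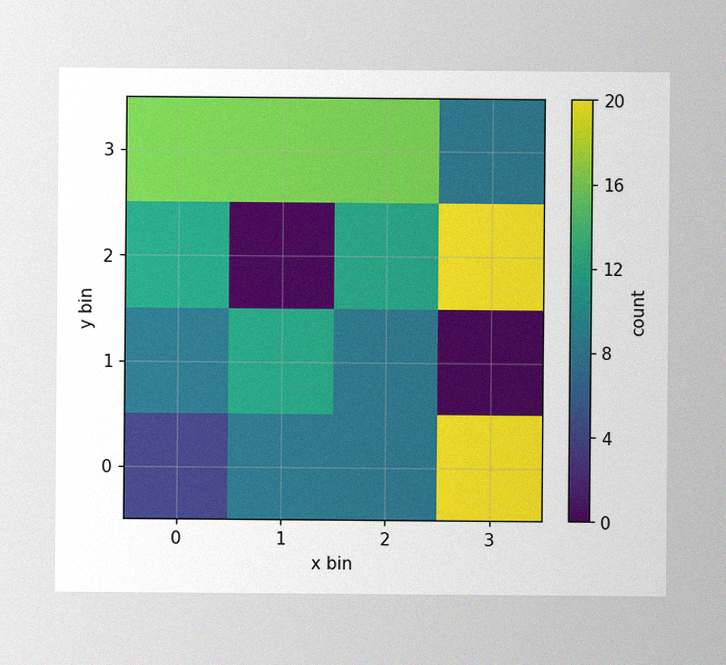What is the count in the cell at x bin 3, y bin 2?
20

The image has some photo noise and uneven lighting. Matching the cell (3, 2) against the colorbar gives 20.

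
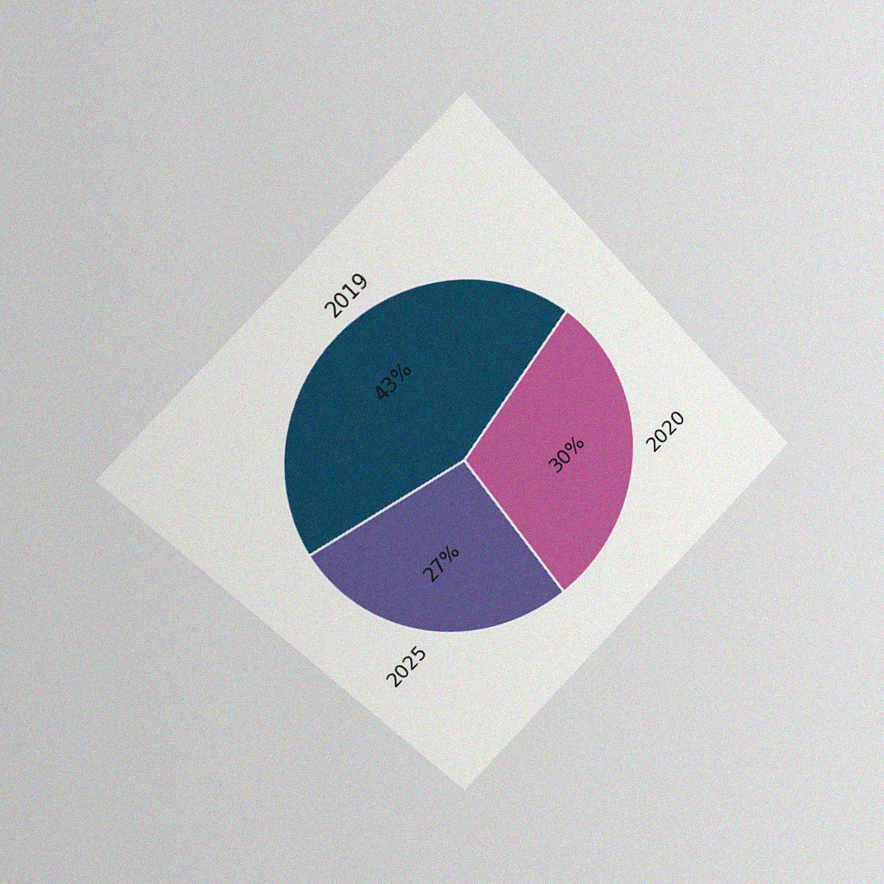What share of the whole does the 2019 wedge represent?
The chart is tilted about 45° counter-clockwise and viewed at a slight angle, with some photo noise. The 2019 slice takes up 43% of the pie.

43%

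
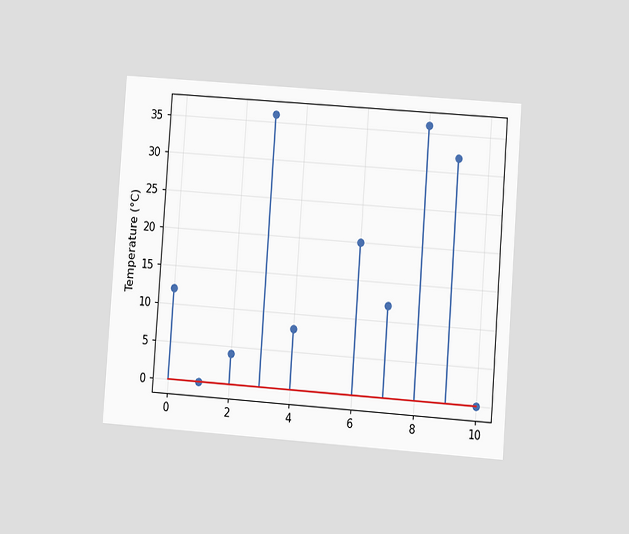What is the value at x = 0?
The chart is tilted about 4° clockwise and viewed at a slight angle. The stem at x=0 reaches 12°C.

12°C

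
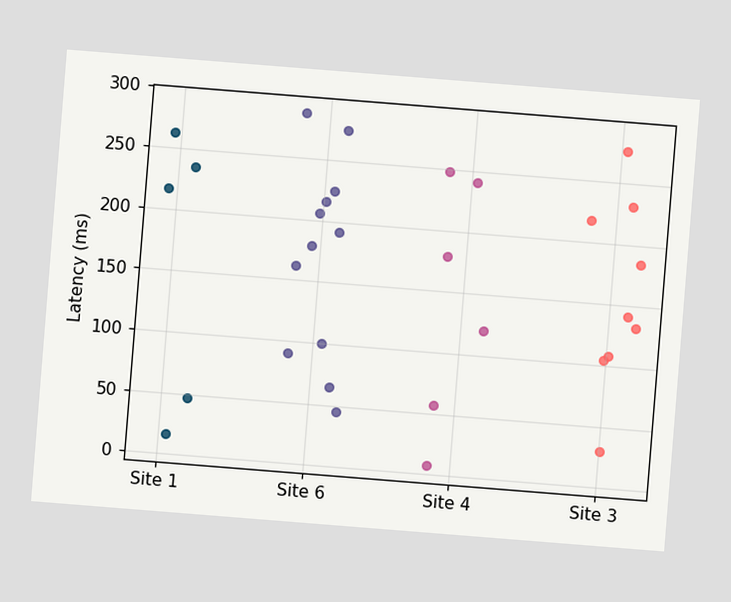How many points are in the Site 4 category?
The chart is tilted about 5° clockwise. Counting the markers in the Site 4 column gives 6.

6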